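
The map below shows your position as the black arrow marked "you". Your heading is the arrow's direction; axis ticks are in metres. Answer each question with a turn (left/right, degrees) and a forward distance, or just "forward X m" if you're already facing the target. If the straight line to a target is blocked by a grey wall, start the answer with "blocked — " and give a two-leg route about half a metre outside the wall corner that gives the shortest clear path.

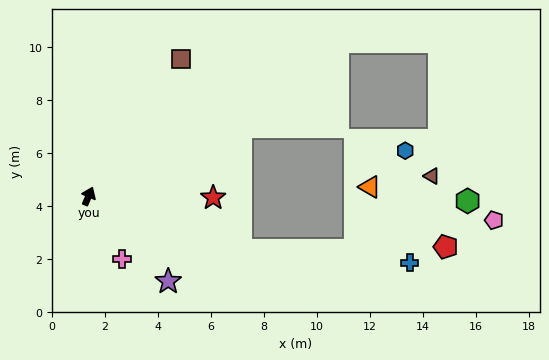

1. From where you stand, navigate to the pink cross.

turn right 129°, forward 2.7 m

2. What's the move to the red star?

turn right 67°, forward 4.7 m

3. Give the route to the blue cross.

blocked — turn right 86°, forward 6.1 m, then turn left 15°, forward 6.4 m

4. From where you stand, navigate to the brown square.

turn right 11°, forward 6.2 m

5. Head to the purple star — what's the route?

turn right 114°, forward 4.4 m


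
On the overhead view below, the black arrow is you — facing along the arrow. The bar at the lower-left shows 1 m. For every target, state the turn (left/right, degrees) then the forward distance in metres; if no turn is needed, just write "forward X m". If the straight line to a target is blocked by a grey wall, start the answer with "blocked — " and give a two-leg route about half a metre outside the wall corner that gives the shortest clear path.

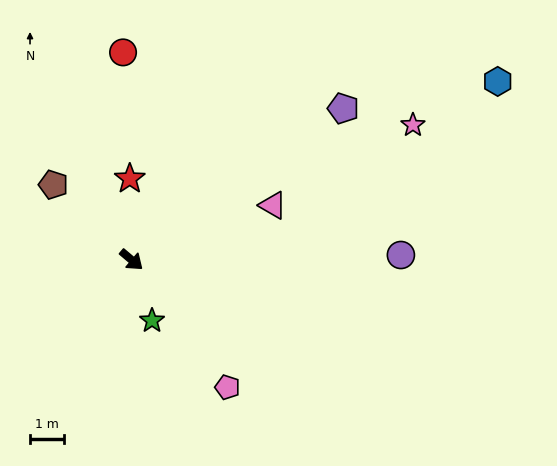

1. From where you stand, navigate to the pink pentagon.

turn right 13°, forward 4.8 m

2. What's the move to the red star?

turn left 131°, forward 2.4 m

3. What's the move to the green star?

turn right 31°, forward 1.9 m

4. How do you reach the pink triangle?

turn left 61°, forward 4.5 m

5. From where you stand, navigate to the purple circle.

turn left 41°, forward 8.0 m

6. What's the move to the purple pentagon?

turn left 76°, forward 7.8 m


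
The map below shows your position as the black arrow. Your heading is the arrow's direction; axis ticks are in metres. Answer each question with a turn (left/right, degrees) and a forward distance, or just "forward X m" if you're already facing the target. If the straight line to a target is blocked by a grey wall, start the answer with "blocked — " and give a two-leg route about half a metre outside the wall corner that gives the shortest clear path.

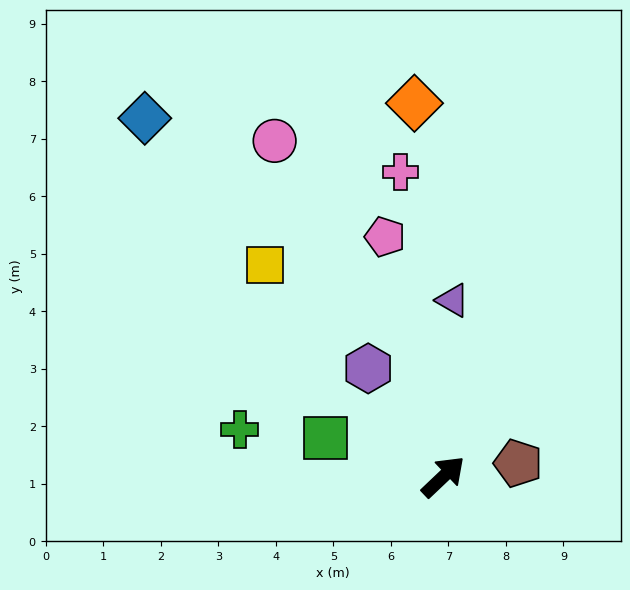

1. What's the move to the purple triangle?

turn left 43°, forward 3.1 m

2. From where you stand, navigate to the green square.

turn left 118°, forward 2.2 m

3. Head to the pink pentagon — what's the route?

turn left 60°, forward 4.3 m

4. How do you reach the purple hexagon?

turn left 81°, forward 2.3 m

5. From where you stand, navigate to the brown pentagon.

turn right 33°, forward 1.3 m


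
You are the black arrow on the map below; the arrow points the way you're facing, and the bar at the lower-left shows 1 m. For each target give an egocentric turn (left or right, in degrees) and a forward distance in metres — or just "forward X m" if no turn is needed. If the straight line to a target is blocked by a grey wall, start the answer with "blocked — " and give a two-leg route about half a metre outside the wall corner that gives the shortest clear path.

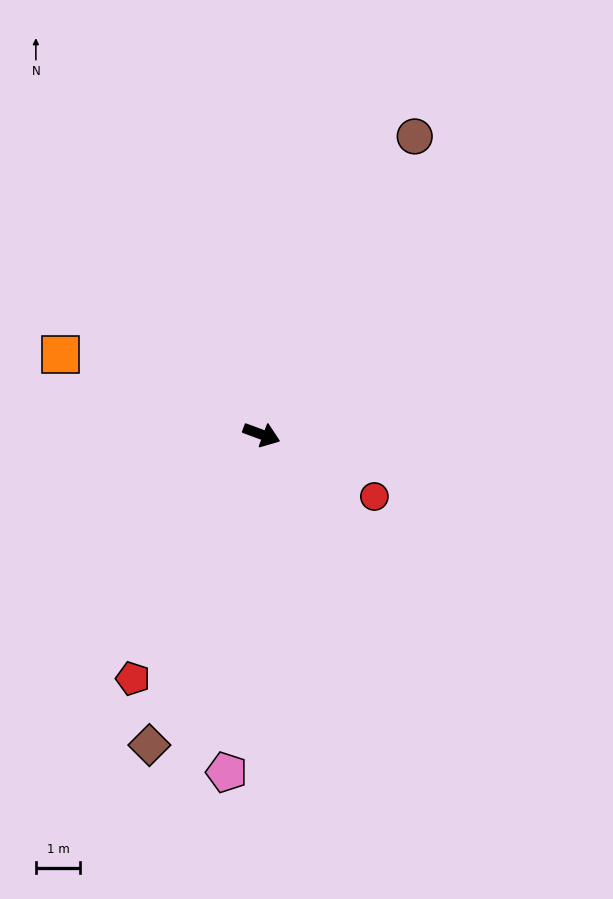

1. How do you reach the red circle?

turn right 9°, forward 2.9 m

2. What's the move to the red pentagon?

turn right 98°, forward 6.3 m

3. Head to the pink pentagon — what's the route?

turn right 76°, forward 7.7 m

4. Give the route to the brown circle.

turn left 83°, forward 7.6 m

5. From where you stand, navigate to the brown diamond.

turn right 90°, forward 7.5 m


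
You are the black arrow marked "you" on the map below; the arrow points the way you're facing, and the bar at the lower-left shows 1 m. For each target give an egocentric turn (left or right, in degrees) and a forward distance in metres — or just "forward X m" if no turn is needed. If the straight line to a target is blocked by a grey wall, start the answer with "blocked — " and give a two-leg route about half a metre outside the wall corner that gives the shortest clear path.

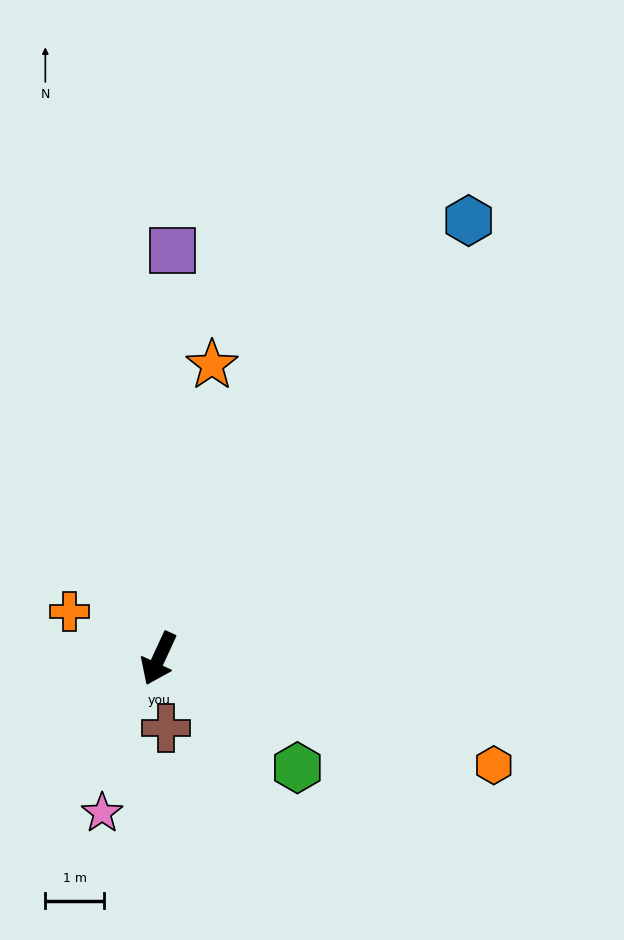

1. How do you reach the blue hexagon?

turn left 170°, forward 9.1 m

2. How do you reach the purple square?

turn right 157°, forward 6.9 m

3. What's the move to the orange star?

turn right 166°, forward 5.1 m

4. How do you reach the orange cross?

turn right 93°, forward 1.7 m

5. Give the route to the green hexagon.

turn left 77°, forward 3.0 m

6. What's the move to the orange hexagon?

turn left 97°, forward 6.0 m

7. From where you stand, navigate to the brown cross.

turn left 31°, forward 1.2 m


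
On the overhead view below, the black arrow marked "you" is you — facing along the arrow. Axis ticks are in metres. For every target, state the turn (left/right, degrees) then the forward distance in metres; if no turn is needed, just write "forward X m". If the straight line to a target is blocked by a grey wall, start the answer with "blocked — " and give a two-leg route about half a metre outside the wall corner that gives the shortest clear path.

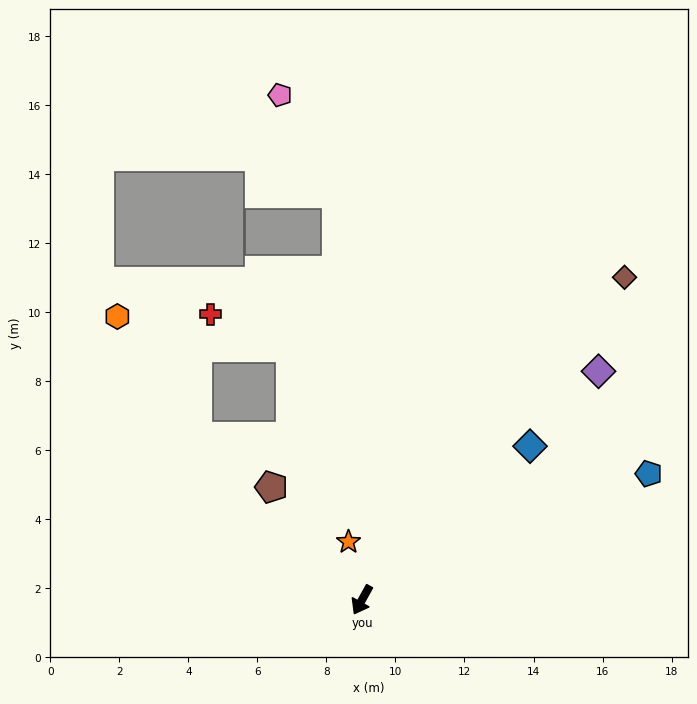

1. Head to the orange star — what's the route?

turn right 138°, forward 1.7 m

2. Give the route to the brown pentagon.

turn right 112°, forward 4.2 m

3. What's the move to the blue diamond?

turn left 161°, forward 6.6 m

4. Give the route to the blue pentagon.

turn left 143°, forward 9.1 m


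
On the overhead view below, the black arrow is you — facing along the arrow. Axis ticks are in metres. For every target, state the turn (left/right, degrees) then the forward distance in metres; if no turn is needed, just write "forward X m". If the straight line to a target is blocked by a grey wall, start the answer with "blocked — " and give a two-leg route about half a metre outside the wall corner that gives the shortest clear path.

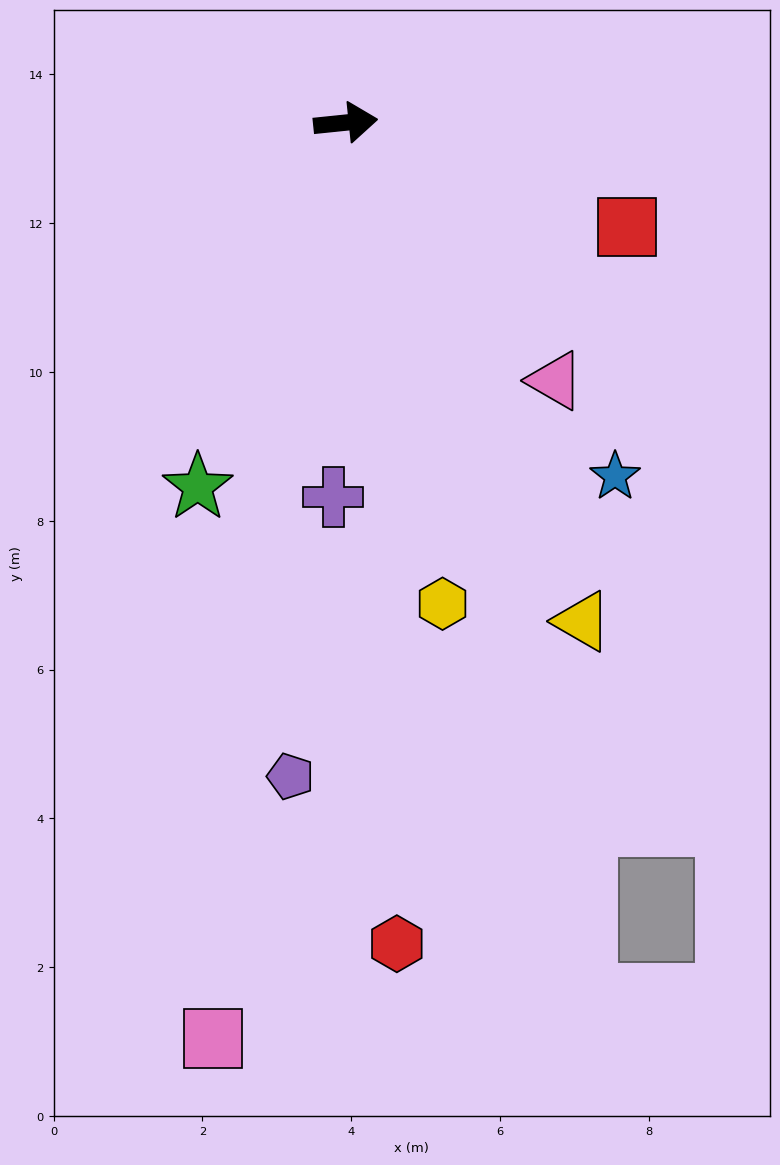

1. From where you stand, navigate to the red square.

turn right 26°, forward 4.0 m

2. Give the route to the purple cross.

turn right 98°, forward 5.0 m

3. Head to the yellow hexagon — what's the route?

turn right 84°, forward 6.6 m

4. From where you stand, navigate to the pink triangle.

turn right 57°, forward 4.5 m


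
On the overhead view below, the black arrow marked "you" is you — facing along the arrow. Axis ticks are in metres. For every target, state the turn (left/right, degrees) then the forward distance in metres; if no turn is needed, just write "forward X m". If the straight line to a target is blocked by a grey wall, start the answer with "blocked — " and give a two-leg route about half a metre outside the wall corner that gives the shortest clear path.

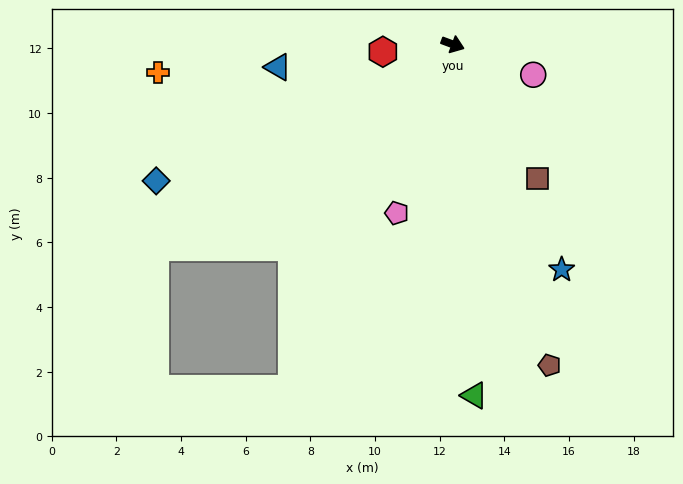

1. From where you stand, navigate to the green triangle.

turn right 66°, forward 10.9 m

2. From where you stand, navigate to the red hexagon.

turn right 154°, forward 2.2 m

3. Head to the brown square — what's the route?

turn right 37°, forward 4.9 m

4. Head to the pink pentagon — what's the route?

turn right 88°, forward 5.5 m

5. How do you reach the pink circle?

forward 2.7 m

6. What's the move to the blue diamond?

turn right 135°, forward 10.1 m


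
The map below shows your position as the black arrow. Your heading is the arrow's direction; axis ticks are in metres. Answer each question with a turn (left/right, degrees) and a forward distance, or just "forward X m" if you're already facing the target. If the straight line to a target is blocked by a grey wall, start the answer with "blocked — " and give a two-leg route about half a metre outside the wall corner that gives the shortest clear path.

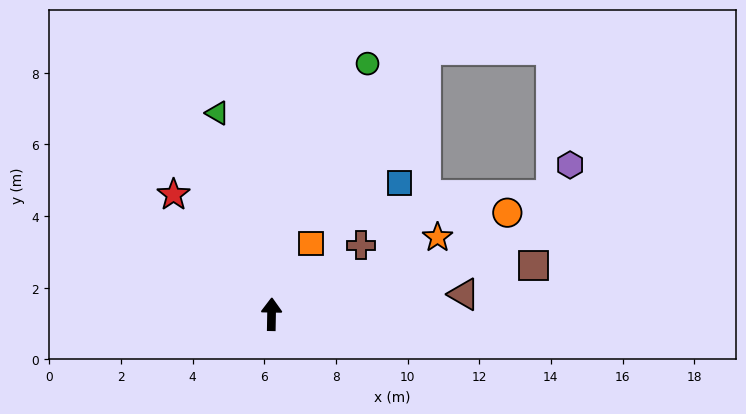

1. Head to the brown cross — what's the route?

turn right 51°, forward 3.2 m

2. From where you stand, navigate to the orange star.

turn right 64°, forward 5.1 m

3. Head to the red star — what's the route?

turn left 40°, forward 4.3 m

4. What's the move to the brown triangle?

turn right 83°, forward 5.4 m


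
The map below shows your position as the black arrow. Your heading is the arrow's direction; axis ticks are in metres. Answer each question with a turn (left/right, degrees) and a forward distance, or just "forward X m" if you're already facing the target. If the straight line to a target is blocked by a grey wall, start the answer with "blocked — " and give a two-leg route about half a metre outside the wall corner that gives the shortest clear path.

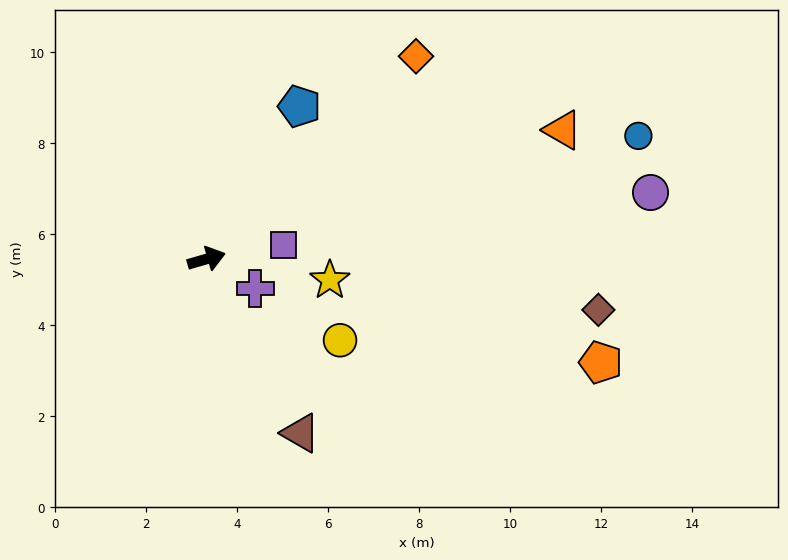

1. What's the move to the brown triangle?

turn right 78°, forward 4.3 m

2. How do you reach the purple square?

turn right 6°, forward 1.7 m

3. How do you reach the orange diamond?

turn left 28°, forward 6.4 m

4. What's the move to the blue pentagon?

turn left 42°, forward 3.9 m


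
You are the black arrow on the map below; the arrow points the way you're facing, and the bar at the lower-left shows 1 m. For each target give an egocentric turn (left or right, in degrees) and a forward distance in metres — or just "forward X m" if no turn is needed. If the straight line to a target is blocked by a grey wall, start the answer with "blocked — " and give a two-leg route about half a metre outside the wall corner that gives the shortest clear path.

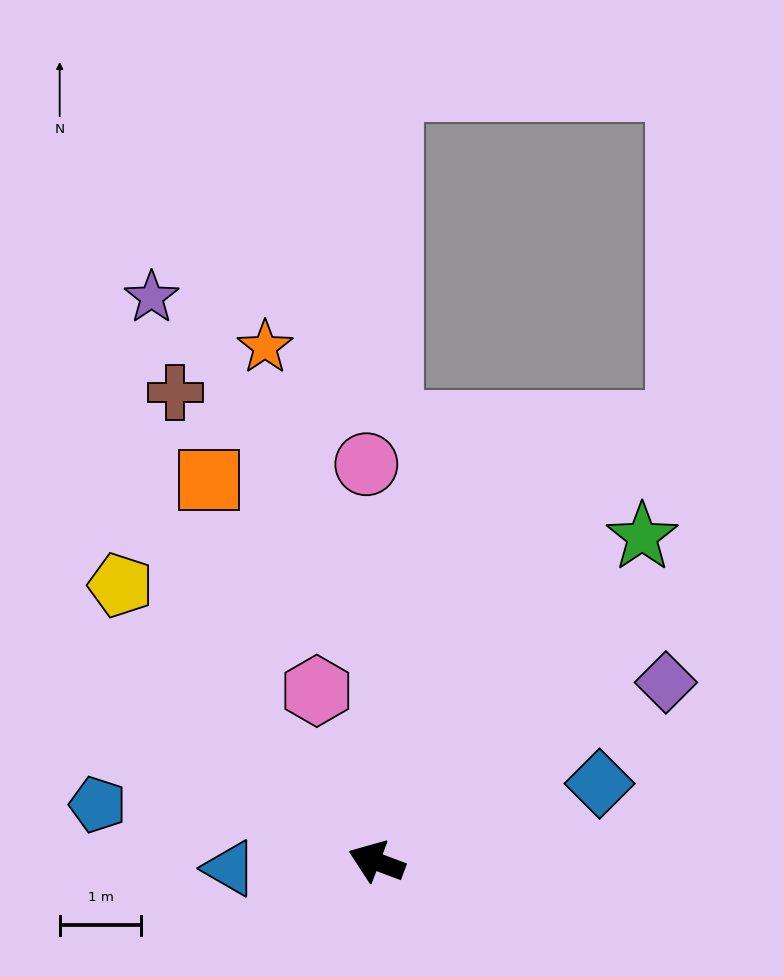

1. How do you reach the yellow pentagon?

turn right 27°, forward 4.6 m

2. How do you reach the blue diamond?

turn right 140°, forward 2.9 m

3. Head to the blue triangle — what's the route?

turn left 23°, forward 1.8 m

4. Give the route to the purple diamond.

turn right 128°, forward 4.2 m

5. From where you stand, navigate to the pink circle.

turn right 68°, forward 4.9 m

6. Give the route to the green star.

turn right 109°, forward 5.1 m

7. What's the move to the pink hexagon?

turn right 50°, forward 2.2 m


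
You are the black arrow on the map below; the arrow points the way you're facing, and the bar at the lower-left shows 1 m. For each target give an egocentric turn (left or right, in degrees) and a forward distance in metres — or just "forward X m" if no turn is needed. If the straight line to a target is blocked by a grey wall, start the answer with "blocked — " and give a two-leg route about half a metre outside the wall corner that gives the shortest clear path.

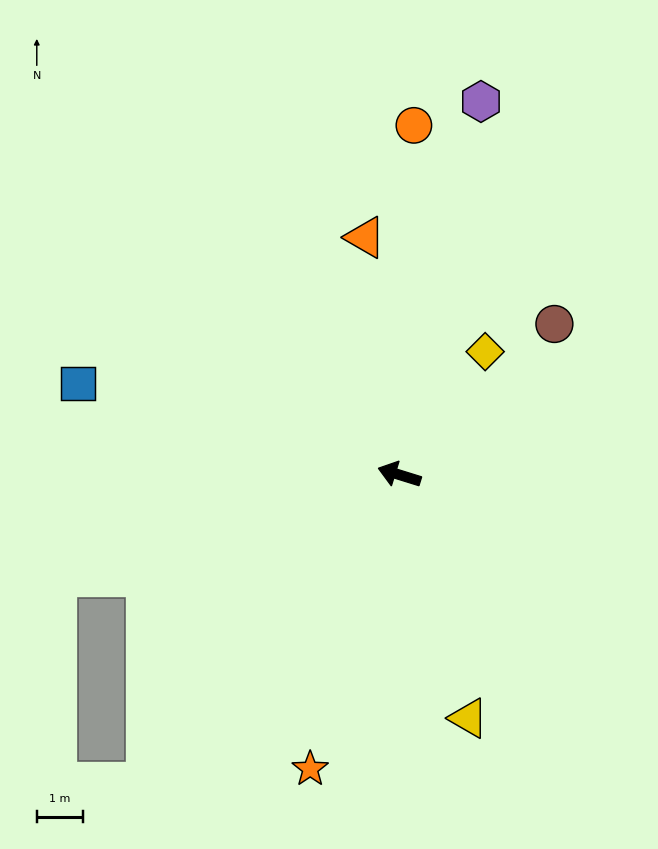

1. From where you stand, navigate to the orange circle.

turn right 75°, forward 7.5 m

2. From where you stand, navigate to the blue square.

forward 7.2 m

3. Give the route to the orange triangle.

turn right 65°, forward 5.2 m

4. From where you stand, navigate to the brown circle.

turn right 119°, forward 4.6 m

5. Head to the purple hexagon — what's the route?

turn right 85°, forward 8.2 m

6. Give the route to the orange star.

turn left 90°, forward 6.6 m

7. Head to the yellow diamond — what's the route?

turn right 108°, forward 3.2 m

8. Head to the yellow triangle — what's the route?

turn left 123°, forward 5.4 m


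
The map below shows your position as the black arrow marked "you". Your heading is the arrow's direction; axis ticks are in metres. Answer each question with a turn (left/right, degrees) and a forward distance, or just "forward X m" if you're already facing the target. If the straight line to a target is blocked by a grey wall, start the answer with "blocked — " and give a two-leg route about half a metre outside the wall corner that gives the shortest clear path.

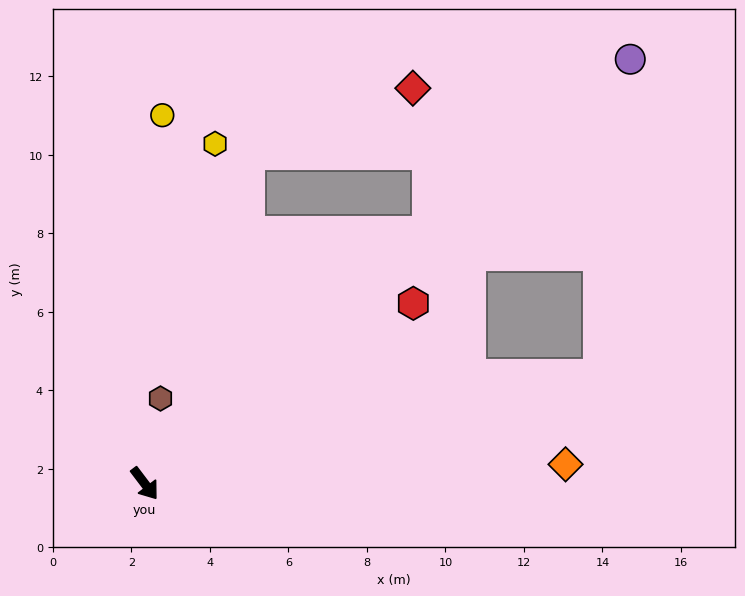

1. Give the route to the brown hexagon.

turn left 132°, forward 2.2 m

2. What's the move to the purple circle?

turn left 94°, forward 16.4 m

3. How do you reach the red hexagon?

turn left 87°, forward 8.2 m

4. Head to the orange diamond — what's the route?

turn left 55°, forward 10.7 m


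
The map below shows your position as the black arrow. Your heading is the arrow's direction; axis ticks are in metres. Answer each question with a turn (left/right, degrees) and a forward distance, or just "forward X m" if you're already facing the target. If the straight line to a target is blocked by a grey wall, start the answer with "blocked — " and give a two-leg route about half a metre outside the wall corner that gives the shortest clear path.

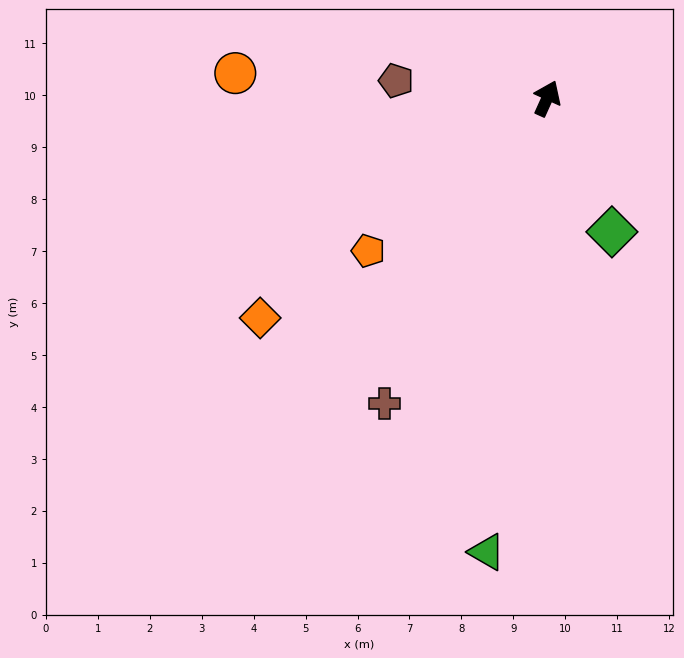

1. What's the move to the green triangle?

turn right 163°, forward 8.8 m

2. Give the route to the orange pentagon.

turn left 155°, forward 4.5 m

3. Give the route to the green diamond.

turn right 130°, forward 2.9 m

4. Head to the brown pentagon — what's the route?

turn left 108°, forward 2.9 m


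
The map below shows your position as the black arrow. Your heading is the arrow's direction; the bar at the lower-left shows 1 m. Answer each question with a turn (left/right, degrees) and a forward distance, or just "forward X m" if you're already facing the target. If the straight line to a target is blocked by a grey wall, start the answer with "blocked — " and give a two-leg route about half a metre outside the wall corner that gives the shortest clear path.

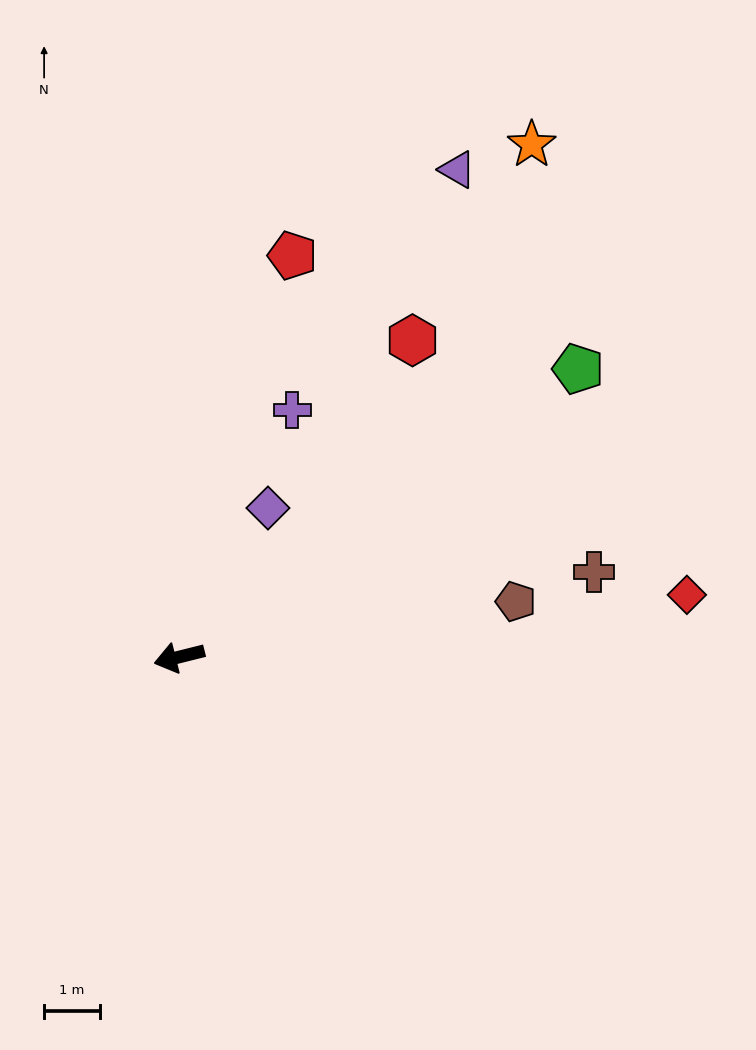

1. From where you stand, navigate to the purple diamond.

turn right 135°, forward 3.1 m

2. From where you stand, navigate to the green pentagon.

turn right 158°, forward 8.8 m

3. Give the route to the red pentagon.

turn right 120°, forward 7.5 m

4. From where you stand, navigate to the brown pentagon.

turn left 175°, forward 6.1 m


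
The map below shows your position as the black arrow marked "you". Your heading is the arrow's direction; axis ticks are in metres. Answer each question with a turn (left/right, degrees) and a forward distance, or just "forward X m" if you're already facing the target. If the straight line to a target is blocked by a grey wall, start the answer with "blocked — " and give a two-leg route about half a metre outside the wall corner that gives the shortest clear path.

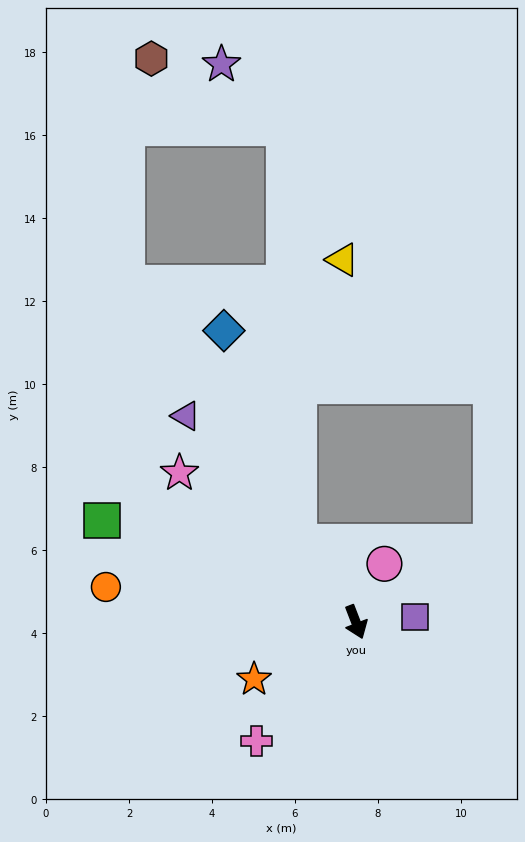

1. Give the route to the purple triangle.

turn right 162°, forward 6.4 m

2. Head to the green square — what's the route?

turn right 133°, forward 6.6 m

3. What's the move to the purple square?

turn left 74°, forward 1.4 m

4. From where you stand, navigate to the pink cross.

turn right 61°, forward 3.7 m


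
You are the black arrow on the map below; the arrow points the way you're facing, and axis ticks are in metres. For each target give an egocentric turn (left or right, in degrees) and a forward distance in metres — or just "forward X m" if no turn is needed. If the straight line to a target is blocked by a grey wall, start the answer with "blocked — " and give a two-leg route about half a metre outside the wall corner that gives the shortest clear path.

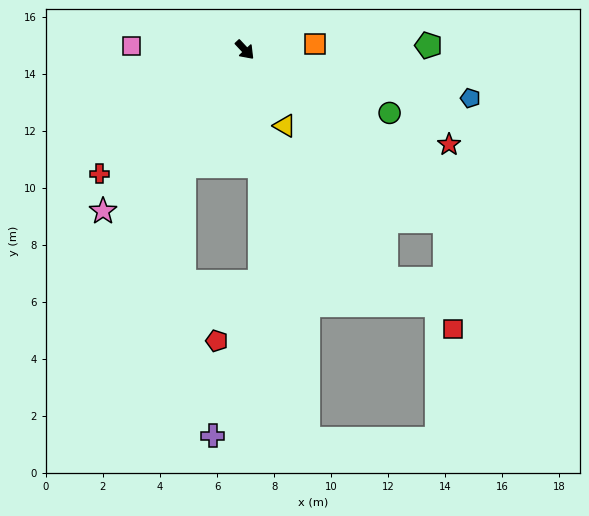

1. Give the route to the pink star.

turn right 84°, forward 7.5 m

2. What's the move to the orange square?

turn left 52°, forward 2.5 m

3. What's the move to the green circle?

turn left 23°, forward 5.5 m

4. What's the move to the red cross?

turn right 93°, forward 6.7 m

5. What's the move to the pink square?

turn right 135°, forward 4.0 m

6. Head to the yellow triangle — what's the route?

turn right 15°, forward 3.0 m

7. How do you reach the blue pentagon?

turn left 35°, forward 8.1 m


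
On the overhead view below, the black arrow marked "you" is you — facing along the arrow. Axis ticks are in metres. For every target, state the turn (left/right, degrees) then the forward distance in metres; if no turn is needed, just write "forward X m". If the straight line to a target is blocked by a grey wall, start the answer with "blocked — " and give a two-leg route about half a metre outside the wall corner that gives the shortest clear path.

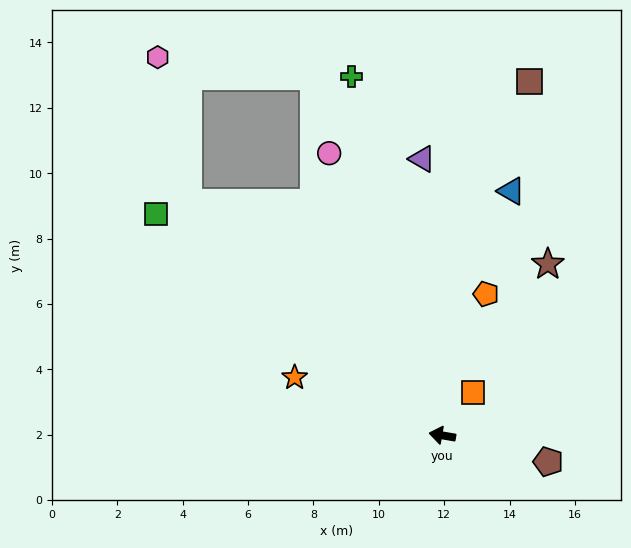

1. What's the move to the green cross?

turn right 66°, forward 11.3 m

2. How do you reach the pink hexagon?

blocked — turn right 33°, forward 10.5 m, then turn right 35°, forward 4.5 m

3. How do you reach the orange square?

turn right 116°, forward 1.6 m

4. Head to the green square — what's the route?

turn right 28°, forward 11.1 m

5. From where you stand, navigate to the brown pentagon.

turn left 176°, forward 3.3 m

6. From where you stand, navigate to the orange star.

turn right 12°, forward 4.9 m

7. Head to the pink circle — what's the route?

turn right 58°, forward 9.3 m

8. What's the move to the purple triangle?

turn right 76°, forward 8.5 m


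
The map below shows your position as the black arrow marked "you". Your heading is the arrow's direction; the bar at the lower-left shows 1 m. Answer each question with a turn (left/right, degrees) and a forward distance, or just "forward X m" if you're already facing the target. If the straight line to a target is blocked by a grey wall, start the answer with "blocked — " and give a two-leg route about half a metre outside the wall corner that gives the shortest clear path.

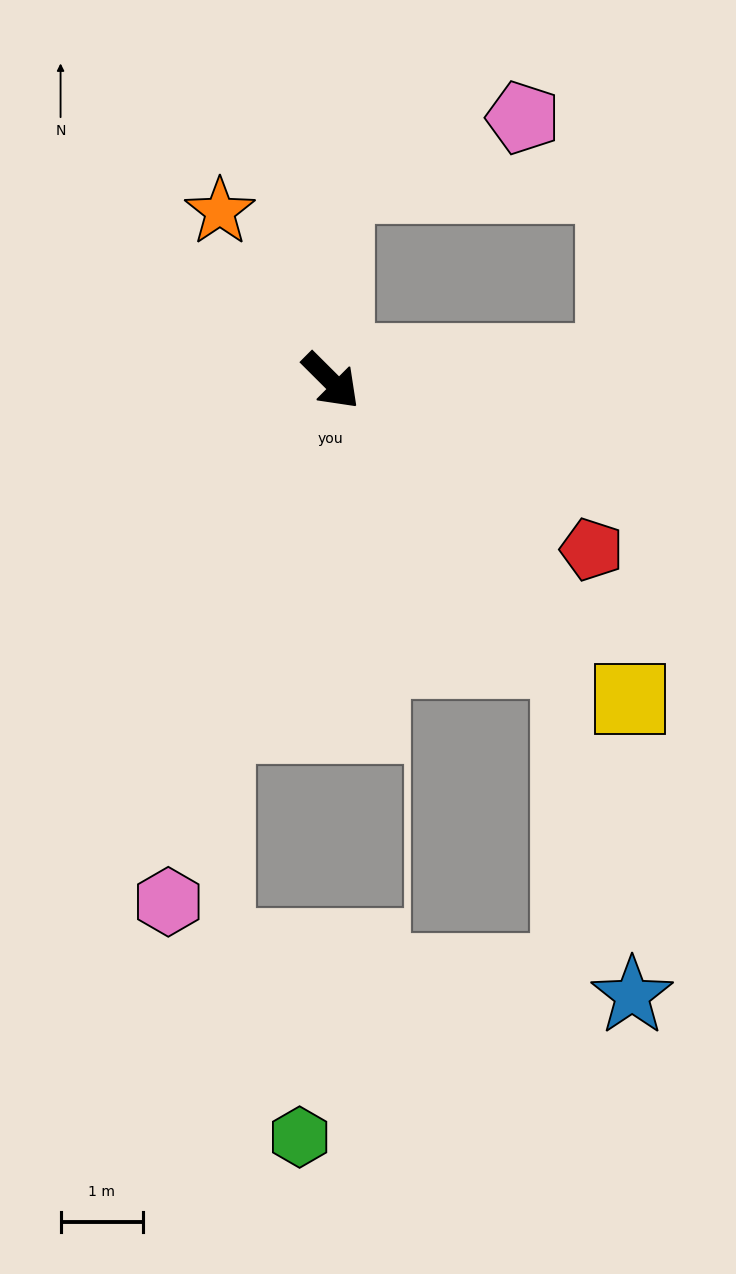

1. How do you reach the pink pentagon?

blocked — turn left 133°, forward 2.3 m, then turn right 67°, forward 2.4 m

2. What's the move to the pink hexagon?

turn right 62°, forward 6.6 m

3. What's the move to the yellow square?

forward 5.3 m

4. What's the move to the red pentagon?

turn left 12°, forward 3.8 m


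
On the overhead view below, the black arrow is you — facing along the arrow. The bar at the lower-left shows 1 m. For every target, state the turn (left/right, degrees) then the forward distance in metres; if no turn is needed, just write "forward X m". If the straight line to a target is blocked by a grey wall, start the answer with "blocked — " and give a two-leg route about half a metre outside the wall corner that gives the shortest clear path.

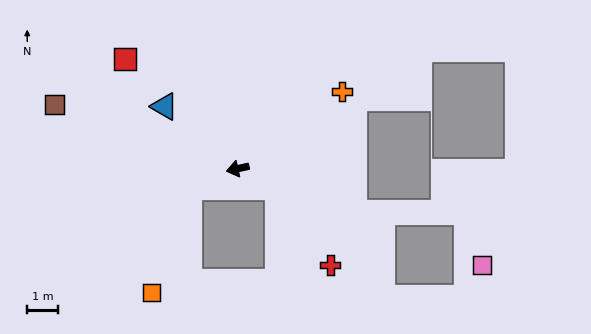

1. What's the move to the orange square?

blocked — turn left 9°, forward 1.7 m, then turn left 49°, forward 3.6 m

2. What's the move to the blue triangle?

turn right 53°, forward 3.2 m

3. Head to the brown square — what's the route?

turn right 32°, forward 6.4 m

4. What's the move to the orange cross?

turn right 156°, forward 4.3 m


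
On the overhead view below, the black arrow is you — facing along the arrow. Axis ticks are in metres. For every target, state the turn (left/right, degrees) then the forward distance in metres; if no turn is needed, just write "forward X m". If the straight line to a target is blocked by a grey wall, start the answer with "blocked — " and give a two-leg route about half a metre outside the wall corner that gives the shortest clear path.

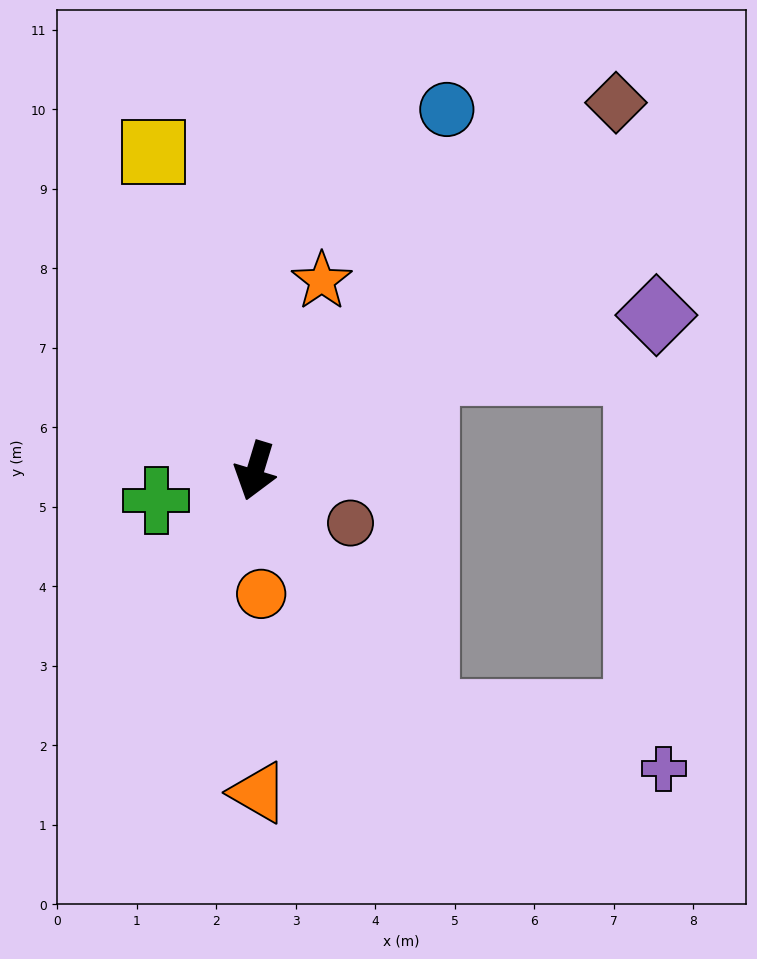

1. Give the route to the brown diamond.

turn left 152°, forward 6.5 m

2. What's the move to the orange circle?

turn left 20°, forward 1.5 m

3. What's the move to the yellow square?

turn right 145°, forward 4.2 m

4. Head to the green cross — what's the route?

turn right 57°, forward 1.3 m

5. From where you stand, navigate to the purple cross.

blocked — turn left 52°, forward 3.7 m, then turn left 42°, forward 3.1 m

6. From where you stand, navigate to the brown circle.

turn left 78°, forward 1.4 m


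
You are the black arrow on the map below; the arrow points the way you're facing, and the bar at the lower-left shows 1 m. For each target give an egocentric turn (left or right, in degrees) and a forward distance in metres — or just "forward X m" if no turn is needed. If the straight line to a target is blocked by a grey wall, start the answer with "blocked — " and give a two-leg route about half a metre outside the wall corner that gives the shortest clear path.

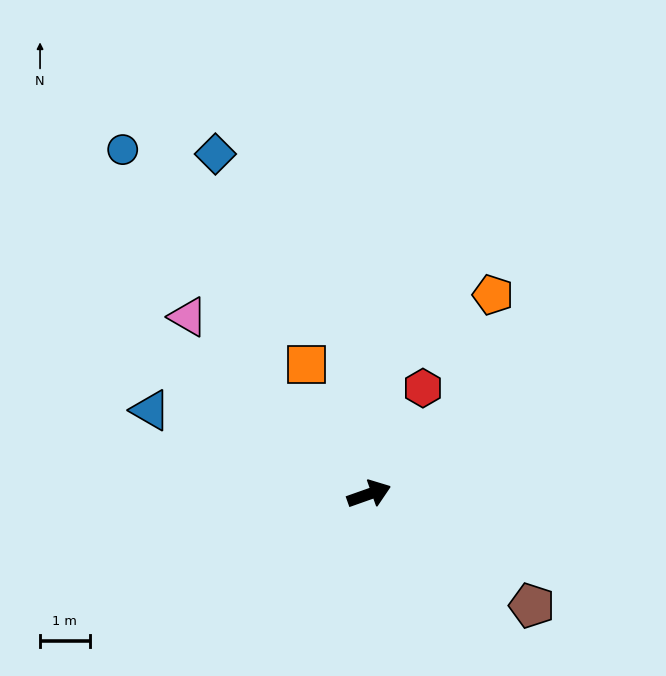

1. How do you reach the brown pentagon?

turn right 54°, forward 4.0 m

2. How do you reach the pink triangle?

turn left 116°, forward 5.1 m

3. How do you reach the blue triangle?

turn left 140°, forward 4.7 m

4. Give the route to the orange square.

turn left 96°, forward 2.9 m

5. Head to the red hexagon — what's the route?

turn left 44°, forward 2.4 m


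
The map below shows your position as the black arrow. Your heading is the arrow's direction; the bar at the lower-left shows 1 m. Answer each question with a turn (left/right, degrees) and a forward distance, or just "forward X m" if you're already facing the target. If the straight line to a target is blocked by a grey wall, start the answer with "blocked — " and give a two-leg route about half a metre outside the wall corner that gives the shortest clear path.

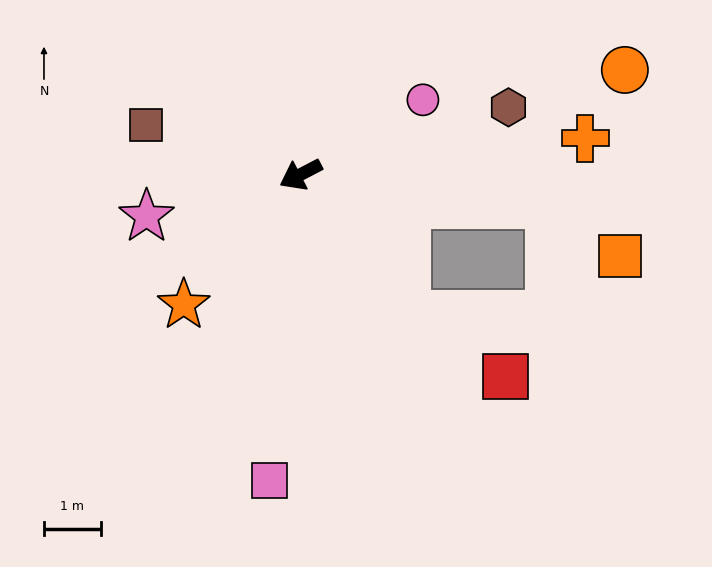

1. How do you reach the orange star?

turn left 21°, forward 3.1 m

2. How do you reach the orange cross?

turn left 160°, forward 5.1 m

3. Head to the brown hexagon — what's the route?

turn left 170°, forward 3.9 m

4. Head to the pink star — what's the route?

turn right 12°, forward 2.8 m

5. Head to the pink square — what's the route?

turn left 57°, forward 5.4 m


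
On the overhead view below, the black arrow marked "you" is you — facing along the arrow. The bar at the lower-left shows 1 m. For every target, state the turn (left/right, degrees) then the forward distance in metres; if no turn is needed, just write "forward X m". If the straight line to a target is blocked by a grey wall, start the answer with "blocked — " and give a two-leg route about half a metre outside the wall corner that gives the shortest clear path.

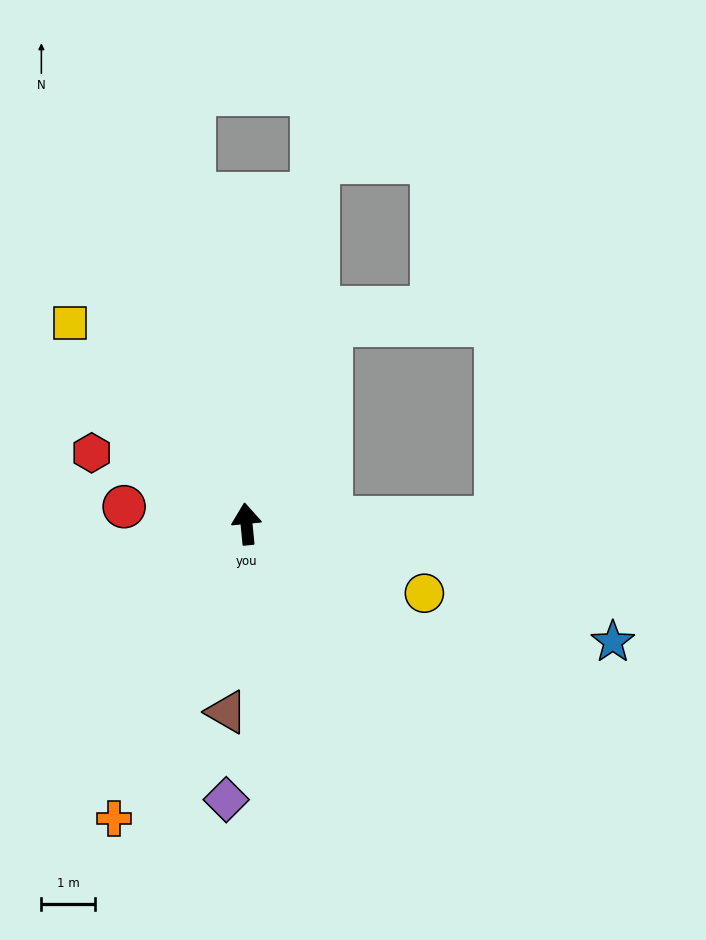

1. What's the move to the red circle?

turn left 76°, forward 2.3 m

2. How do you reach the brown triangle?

turn left 168°, forward 3.5 m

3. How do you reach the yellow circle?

turn right 117°, forward 3.6 m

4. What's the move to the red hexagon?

turn left 60°, forward 3.2 m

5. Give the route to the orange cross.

turn left 150°, forward 6.1 m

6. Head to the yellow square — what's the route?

turn left 36°, forward 5.0 m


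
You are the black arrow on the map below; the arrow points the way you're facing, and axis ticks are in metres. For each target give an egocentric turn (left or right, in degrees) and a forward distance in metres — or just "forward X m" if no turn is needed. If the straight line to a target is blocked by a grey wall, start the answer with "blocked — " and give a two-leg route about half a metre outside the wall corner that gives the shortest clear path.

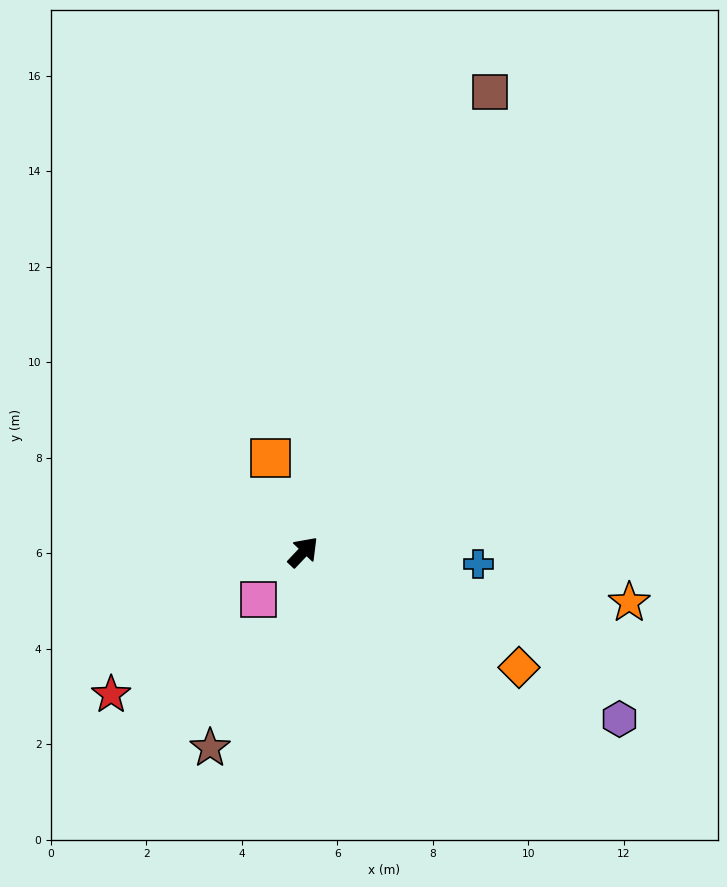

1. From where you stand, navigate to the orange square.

turn left 63°, forward 2.1 m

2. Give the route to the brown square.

turn left 21°, forward 10.4 m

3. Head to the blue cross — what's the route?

turn right 50°, forward 3.7 m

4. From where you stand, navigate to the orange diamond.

turn right 75°, forward 5.1 m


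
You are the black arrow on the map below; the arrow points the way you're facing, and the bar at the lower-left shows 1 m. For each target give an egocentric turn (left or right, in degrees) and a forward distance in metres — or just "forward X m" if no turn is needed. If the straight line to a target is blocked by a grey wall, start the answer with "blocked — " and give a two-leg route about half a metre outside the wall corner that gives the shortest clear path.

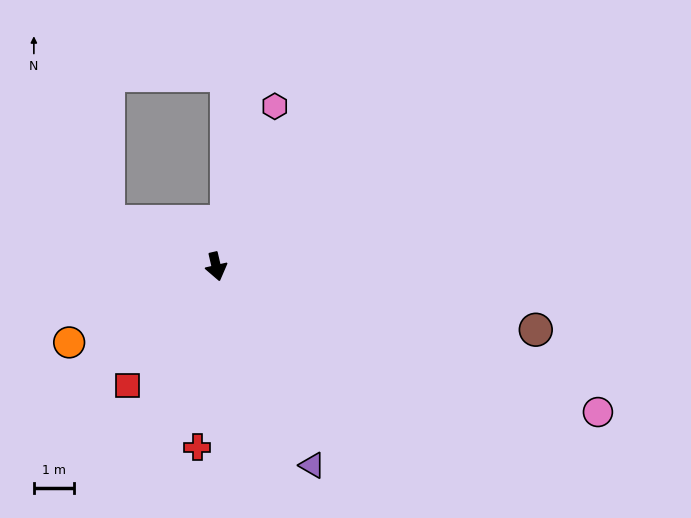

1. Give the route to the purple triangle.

turn left 13°, forward 5.6 m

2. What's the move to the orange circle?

turn right 76°, forward 4.2 m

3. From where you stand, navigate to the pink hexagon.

turn left 147°, forward 4.3 m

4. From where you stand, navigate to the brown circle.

turn left 66°, forward 8.2 m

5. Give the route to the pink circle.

turn left 56°, forward 10.3 m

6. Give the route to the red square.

turn right 50°, forward 3.7 m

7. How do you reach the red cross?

turn right 19°, forward 4.6 m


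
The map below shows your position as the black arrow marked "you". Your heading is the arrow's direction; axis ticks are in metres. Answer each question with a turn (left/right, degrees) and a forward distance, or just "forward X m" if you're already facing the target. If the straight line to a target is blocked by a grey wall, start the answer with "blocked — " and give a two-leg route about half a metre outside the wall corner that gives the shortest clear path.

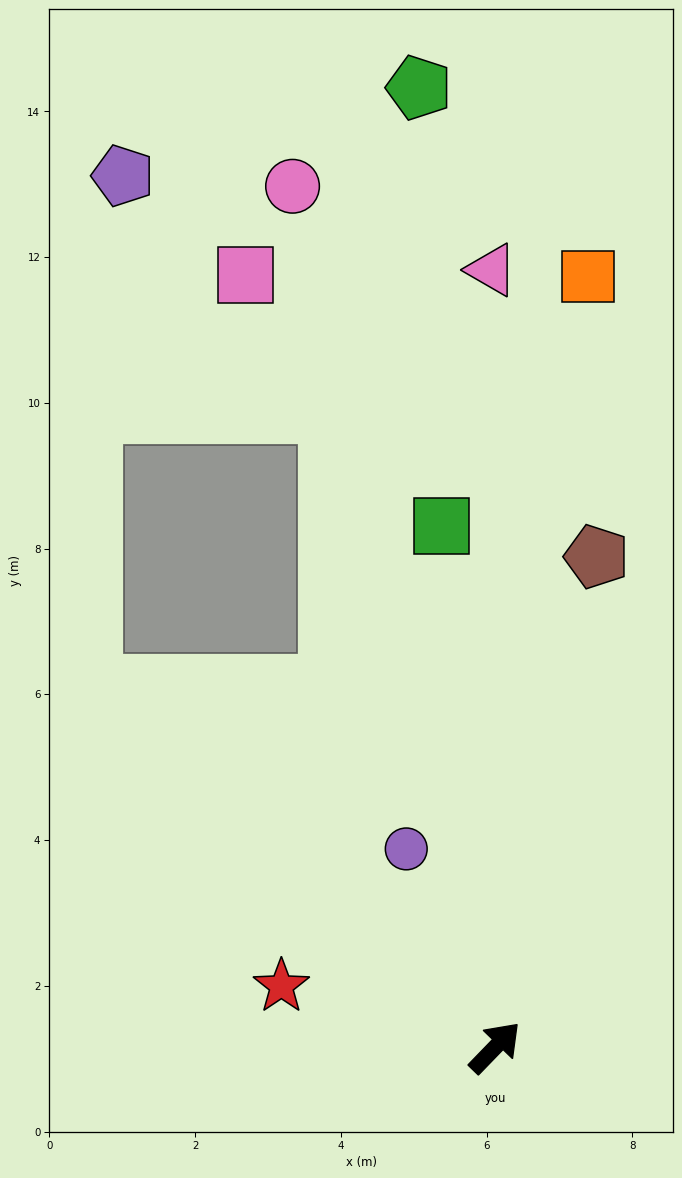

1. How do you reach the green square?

turn left 50°, forward 7.2 m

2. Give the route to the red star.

turn left 118°, forward 3.1 m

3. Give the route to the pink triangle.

turn left 44°, forward 10.7 m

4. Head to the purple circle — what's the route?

turn left 68°, forward 3.0 m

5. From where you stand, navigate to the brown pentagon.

turn left 32°, forward 6.9 m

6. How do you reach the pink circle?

turn left 57°, forward 12.1 m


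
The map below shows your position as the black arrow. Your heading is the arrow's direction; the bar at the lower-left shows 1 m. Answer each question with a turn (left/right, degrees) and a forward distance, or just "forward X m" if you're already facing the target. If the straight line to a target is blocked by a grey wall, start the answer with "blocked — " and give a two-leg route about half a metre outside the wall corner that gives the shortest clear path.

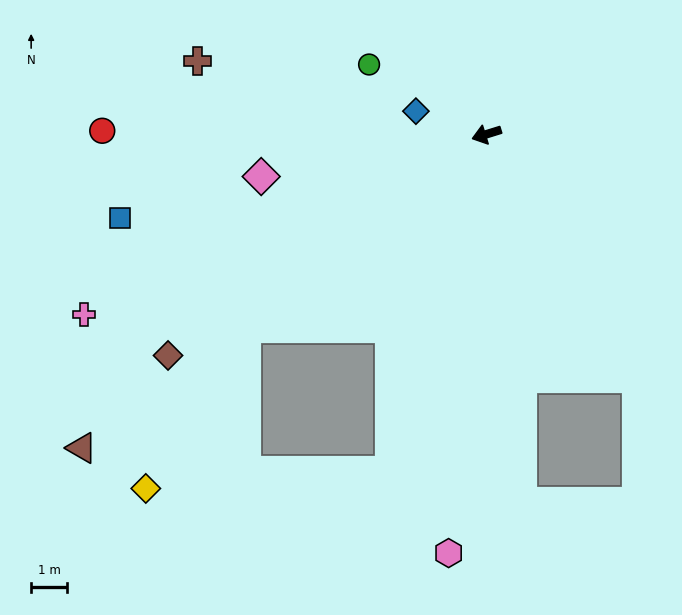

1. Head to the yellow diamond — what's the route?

blocked — turn left 22°, forward 8.6 m, then turn left 19°, forward 5.3 m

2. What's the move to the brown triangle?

turn left 20°, forward 14.2 m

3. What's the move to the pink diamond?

turn right 7°, forward 6.4 m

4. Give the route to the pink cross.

turn left 7°, forward 12.2 m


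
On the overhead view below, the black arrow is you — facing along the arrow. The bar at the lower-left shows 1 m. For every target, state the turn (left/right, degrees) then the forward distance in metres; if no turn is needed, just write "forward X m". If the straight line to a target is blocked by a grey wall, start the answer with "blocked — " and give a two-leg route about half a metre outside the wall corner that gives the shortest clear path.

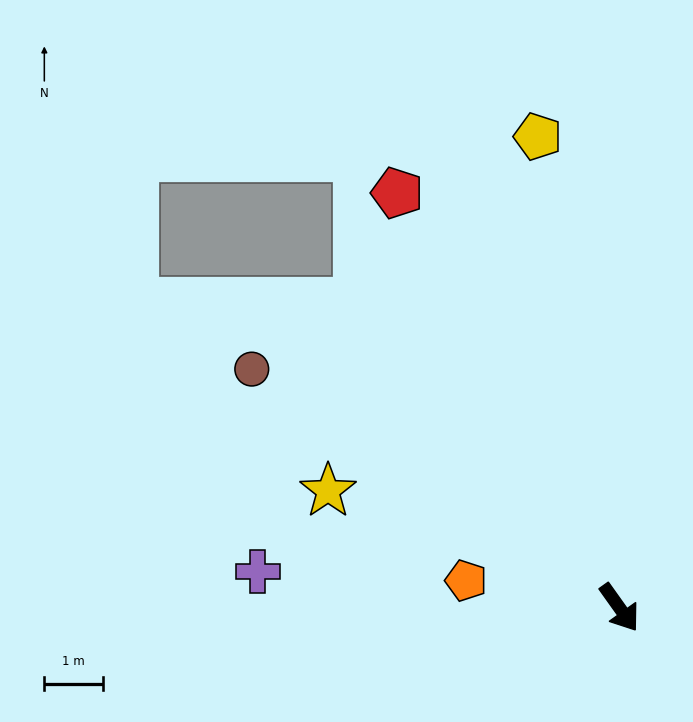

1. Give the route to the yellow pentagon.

turn left 154°, forward 8.2 m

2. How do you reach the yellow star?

turn right 147°, forward 5.4 m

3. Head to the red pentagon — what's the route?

turn left 173°, forward 8.1 m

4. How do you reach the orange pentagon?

turn right 135°, forward 2.7 m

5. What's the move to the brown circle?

turn right 158°, forward 7.5 m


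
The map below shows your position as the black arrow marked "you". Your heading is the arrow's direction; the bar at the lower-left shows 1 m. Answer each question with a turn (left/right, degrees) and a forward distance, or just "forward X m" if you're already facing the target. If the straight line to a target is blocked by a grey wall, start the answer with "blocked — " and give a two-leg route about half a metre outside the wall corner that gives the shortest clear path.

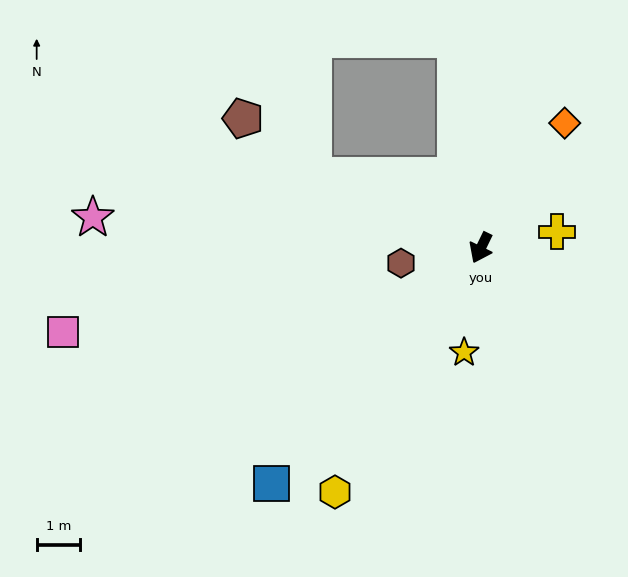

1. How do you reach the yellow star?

turn left 17°, forward 2.4 m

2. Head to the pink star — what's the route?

turn right 69°, forward 8.9 m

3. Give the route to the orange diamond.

turn left 172°, forward 3.4 m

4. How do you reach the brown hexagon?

turn right 53°, forward 1.9 m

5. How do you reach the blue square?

turn right 16°, forward 7.2 m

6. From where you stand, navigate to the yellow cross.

turn left 128°, forward 1.8 m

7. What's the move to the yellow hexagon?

turn right 5°, forward 6.5 m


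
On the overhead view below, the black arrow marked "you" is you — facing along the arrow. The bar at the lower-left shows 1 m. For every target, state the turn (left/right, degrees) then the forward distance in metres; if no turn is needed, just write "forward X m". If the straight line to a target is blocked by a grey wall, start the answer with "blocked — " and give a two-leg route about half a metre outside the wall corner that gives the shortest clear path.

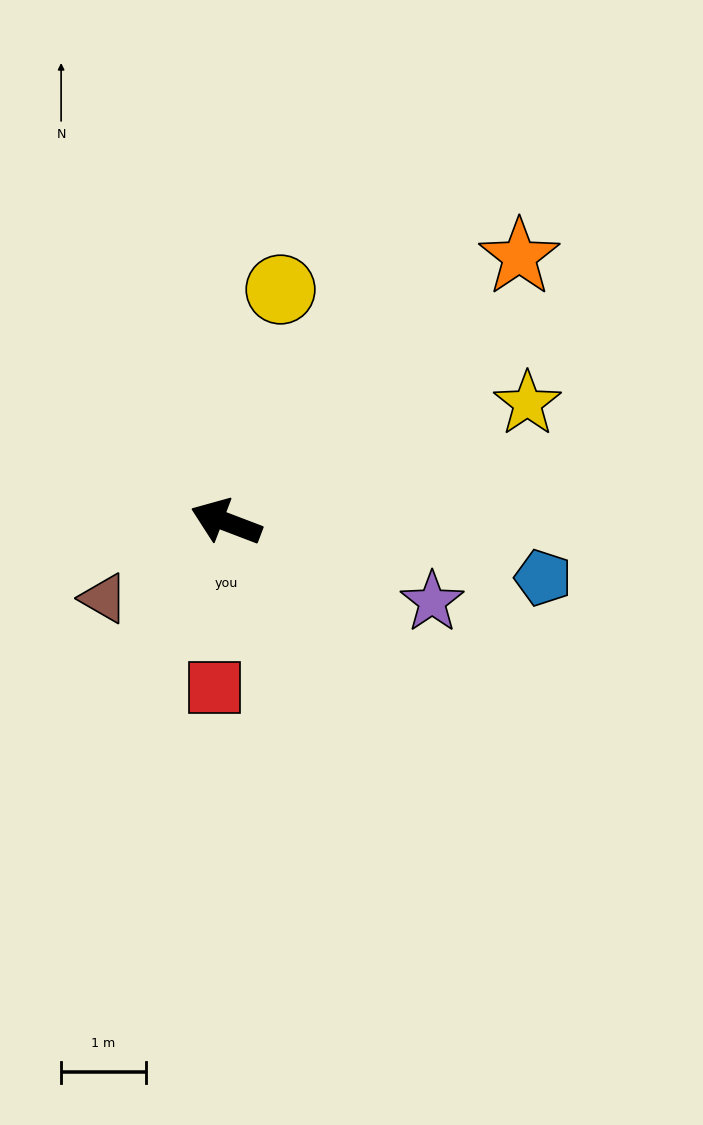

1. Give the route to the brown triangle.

turn left 53°, forward 1.7 m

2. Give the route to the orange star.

turn right 117°, forward 4.7 m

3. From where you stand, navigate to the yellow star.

turn right 138°, forward 3.8 m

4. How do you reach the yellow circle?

turn right 82°, forward 2.8 m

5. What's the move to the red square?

turn left 107°, forward 2.0 m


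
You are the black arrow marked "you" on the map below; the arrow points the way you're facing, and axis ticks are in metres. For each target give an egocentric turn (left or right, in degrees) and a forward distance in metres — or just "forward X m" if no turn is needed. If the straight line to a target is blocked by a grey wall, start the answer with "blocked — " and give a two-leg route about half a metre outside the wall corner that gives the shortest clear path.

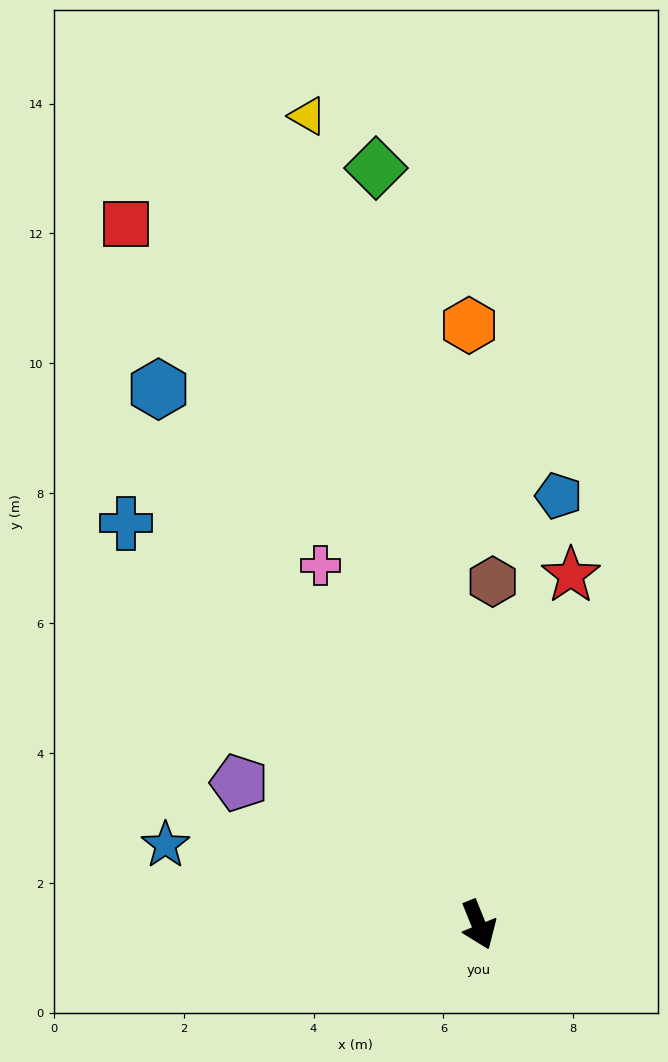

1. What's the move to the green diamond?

turn left 166°, forward 11.8 m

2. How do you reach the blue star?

turn right 126°, forward 5.0 m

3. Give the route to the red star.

turn left 143°, forward 5.6 m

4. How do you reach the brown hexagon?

turn left 156°, forward 5.3 m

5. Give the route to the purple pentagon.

turn right 143°, forward 4.3 m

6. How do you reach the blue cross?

turn right 161°, forward 8.2 m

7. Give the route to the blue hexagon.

turn right 171°, forward 9.6 m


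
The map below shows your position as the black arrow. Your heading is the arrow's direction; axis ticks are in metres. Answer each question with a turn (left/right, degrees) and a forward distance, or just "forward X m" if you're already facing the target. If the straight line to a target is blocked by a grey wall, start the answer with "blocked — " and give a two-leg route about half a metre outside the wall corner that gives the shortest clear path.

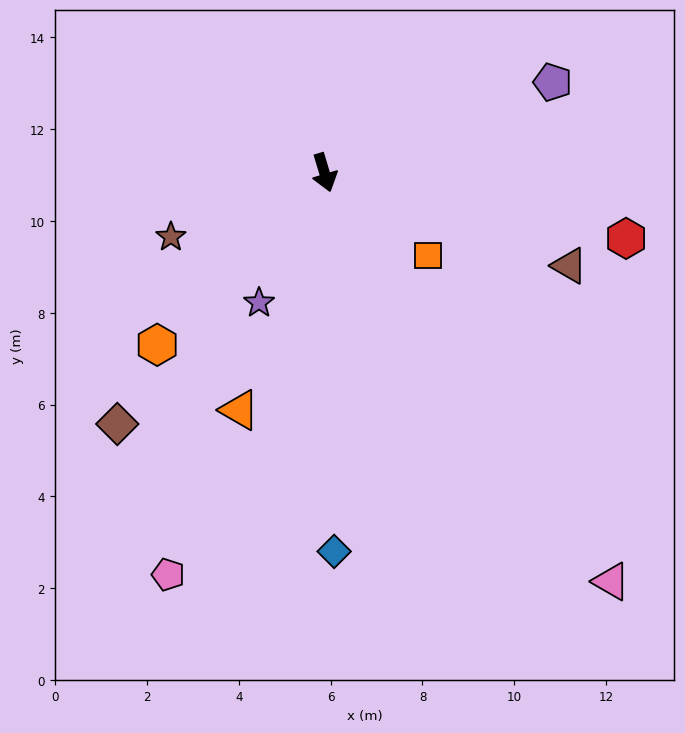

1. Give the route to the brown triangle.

turn left 52°, forward 5.7 m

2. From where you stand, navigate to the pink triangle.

turn left 18°, forward 10.9 m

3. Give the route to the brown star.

turn right 84°, forward 3.6 m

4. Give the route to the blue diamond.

turn right 15°, forward 8.3 m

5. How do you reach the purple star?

turn right 43°, forward 3.2 m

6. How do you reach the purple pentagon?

turn left 95°, forward 5.3 m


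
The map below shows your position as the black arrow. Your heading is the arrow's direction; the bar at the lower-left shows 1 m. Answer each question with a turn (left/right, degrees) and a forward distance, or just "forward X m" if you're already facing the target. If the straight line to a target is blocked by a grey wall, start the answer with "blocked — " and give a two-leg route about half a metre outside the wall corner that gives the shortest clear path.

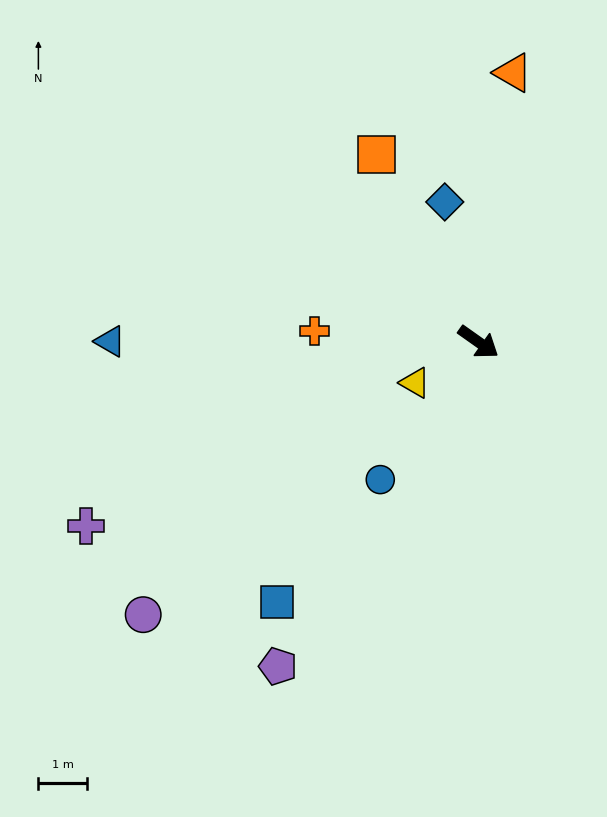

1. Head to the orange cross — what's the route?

turn right 149°, forward 3.4 m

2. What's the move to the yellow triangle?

turn right 112°, forward 1.5 m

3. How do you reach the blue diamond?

turn left 139°, forward 3.0 m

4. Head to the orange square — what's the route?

turn left 154°, forward 4.4 m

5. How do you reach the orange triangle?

turn left 118°, forward 5.6 m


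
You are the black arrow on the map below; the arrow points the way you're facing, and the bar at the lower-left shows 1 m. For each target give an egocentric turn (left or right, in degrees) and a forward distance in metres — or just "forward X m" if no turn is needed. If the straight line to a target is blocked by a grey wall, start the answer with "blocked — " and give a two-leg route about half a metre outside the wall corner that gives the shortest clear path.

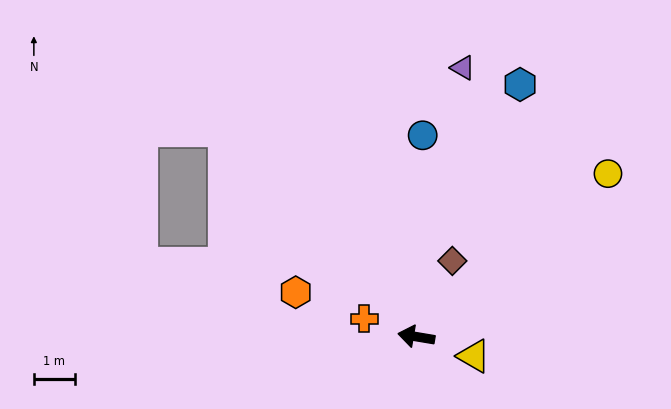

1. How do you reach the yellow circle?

turn right 130°, forward 6.1 m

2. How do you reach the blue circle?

turn right 82°, forward 4.9 m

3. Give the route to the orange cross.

turn right 9°, forward 1.3 m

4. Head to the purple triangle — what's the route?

turn right 90°, forward 6.7 m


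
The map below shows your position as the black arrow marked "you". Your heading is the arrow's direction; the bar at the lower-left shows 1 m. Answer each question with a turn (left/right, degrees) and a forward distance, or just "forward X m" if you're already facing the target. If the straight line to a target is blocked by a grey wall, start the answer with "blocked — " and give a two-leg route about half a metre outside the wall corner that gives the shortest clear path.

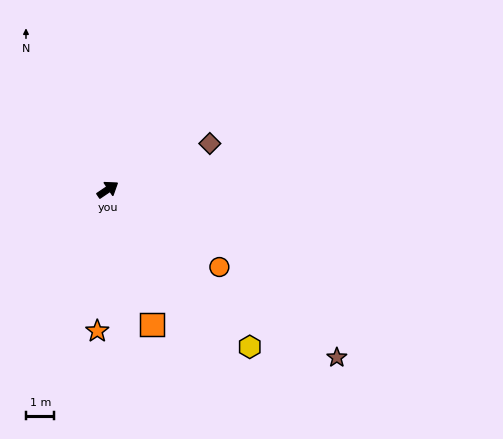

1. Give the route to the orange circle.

turn right 69°, forward 4.8 m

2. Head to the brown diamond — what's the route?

turn right 10°, forward 3.9 m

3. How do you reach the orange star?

turn right 128°, forward 5.0 m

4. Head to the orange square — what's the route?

turn right 106°, forward 5.0 m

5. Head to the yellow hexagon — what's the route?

turn right 82°, forward 7.5 m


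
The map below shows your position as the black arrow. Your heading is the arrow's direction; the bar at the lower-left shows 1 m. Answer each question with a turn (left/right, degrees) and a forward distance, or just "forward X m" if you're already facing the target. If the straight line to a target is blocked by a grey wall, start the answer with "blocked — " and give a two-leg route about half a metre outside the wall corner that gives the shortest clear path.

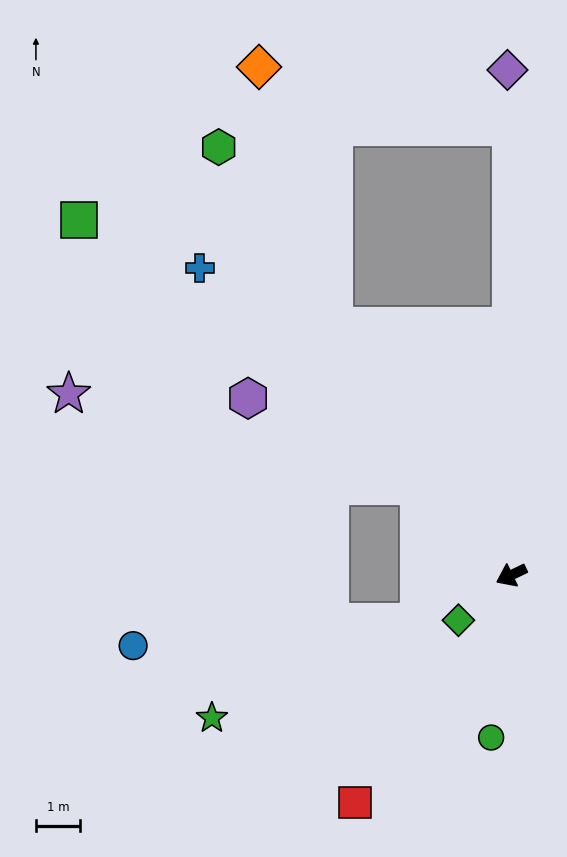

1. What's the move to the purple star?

blocked — turn right 69°, forward 2.9 m, then turn left 29°, forward 8.2 m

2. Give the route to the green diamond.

turn left 15°, forward 1.6 m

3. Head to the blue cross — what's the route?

turn right 70°, forward 9.9 m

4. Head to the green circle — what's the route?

turn left 57°, forward 3.7 m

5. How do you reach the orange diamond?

blocked — turn right 80°, forward 6.9 m, then turn right 19°, forward 6.1 m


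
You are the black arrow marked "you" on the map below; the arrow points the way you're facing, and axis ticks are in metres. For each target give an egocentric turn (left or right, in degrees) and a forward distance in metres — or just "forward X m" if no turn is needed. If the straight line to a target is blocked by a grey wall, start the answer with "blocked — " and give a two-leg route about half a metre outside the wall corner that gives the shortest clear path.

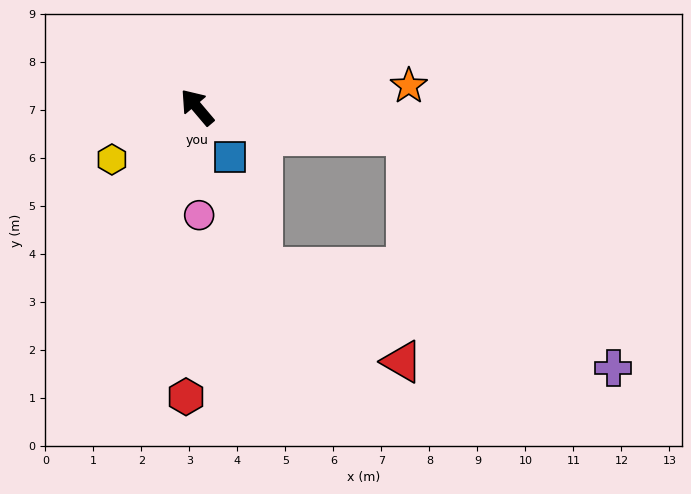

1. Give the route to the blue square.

turn left 173°, forward 1.2 m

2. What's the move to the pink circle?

turn left 141°, forward 2.2 m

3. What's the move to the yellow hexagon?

turn left 81°, forward 2.1 m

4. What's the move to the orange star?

turn right 124°, forward 4.4 m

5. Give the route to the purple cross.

blocked — turn right 138°, forward 4.4 m, then turn right 40°, forward 6.5 m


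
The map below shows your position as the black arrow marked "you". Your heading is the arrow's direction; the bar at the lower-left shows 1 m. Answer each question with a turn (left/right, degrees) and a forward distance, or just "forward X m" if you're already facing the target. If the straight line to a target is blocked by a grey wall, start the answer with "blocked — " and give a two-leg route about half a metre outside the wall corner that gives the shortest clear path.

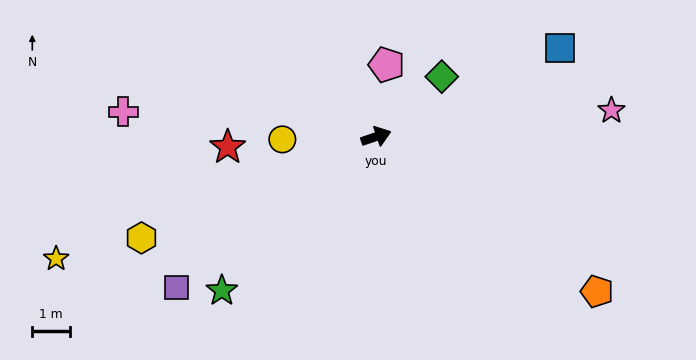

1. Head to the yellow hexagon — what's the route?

turn right 175°, forward 6.8 m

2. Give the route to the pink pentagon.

turn left 63°, forward 1.9 m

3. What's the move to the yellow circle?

turn left 163°, forward 2.5 m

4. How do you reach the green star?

turn right 154°, forward 5.8 m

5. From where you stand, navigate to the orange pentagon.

turn right 54°, forward 7.2 m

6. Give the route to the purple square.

turn right 162°, forward 6.7 m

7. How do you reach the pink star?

turn right 12°, forward 6.3 m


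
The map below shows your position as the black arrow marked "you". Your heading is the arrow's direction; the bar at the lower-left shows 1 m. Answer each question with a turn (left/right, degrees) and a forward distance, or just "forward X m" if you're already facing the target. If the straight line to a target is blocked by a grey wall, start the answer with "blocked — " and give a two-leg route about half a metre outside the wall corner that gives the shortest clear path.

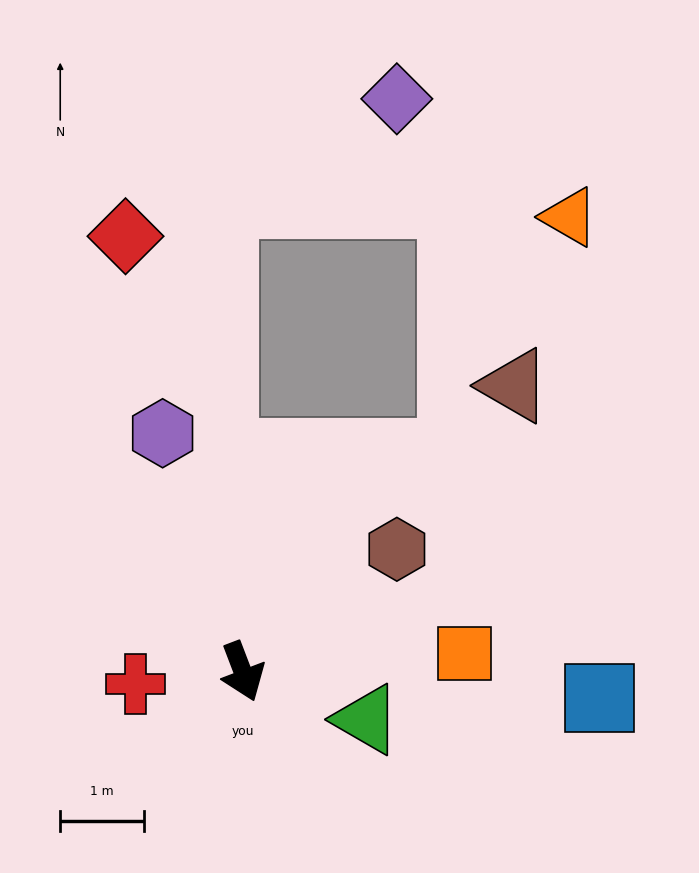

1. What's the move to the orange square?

turn left 74°, forward 2.6 m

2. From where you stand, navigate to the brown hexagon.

turn left 108°, forward 2.3 m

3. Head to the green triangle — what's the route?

turn left 48°, forward 1.6 m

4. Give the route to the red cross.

turn right 104°, forward 1.3 m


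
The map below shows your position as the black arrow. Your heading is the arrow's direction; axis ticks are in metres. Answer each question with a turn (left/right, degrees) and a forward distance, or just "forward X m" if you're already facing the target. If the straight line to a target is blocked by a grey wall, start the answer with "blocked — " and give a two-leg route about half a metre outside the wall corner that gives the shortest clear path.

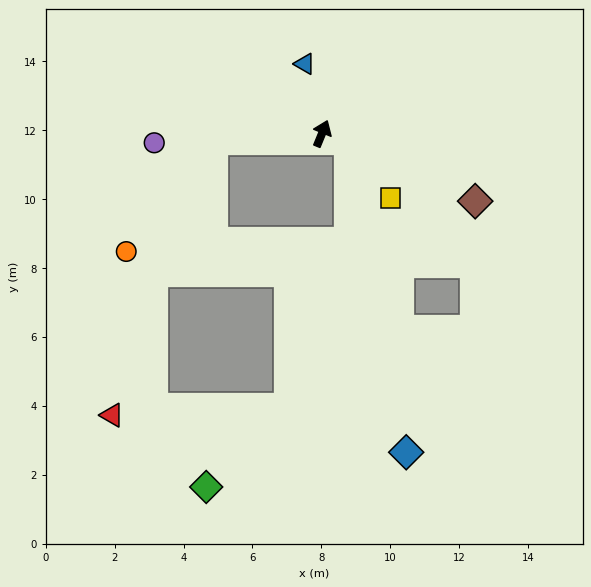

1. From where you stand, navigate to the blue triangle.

turn left 36°, forward 2.1 m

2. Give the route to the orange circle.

blocked — turn left 116°, forward 3.2 m, then turn left 48°, forward 4.1 m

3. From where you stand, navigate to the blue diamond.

blocked — turn right 83°, forward 0.8 m, then turn right 64°, forward 9.2 m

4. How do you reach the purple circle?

turn left 115°, forward 4.9 m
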